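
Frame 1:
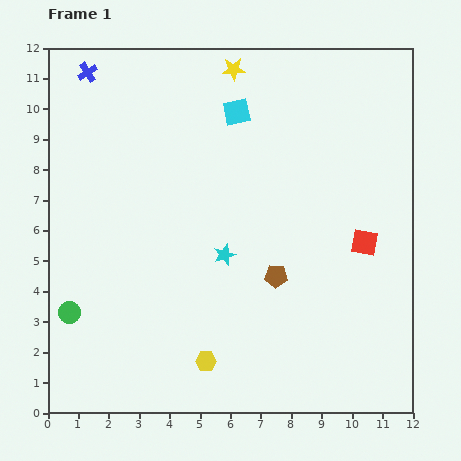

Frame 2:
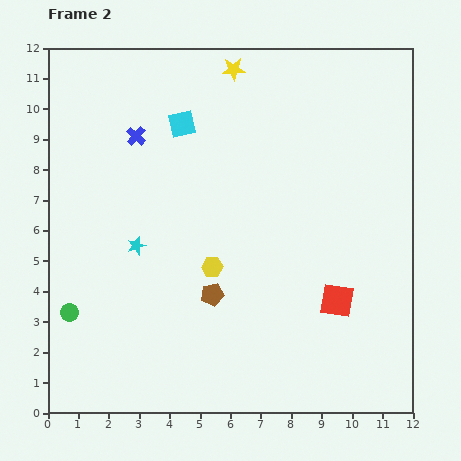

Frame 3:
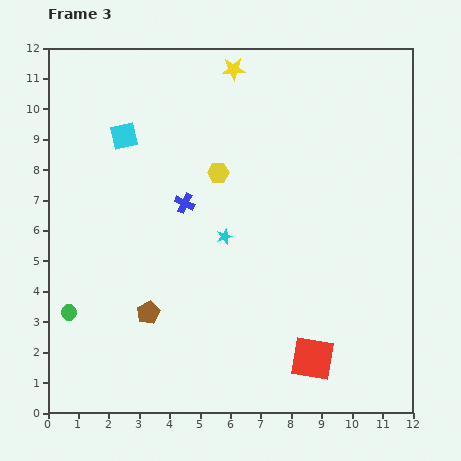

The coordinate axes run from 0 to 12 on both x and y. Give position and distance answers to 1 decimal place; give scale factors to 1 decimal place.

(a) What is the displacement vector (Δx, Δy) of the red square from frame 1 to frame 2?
(-0.9, -1.9)

The red square was at (10.4, 5.6) in frame 1 and (9.5, 3.7) in frame 2.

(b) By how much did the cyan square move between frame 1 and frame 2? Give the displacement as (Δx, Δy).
(-1.8, -0.4)

The cyan square was at (6.2, 9.9) in frame 1 and (4.4, 9.5) in frame 2.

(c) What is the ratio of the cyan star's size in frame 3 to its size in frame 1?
0.7×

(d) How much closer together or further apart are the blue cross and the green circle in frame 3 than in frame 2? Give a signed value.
-1.0

Distance in frame 2: 6.2. Distance in frame 3: 5.2.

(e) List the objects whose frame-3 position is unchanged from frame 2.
the yellow star, the green circle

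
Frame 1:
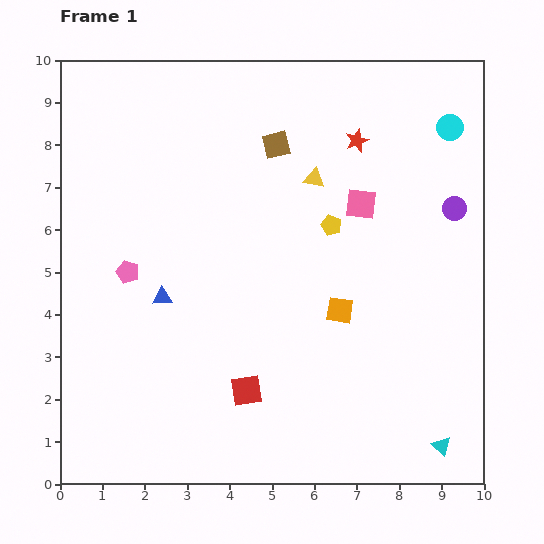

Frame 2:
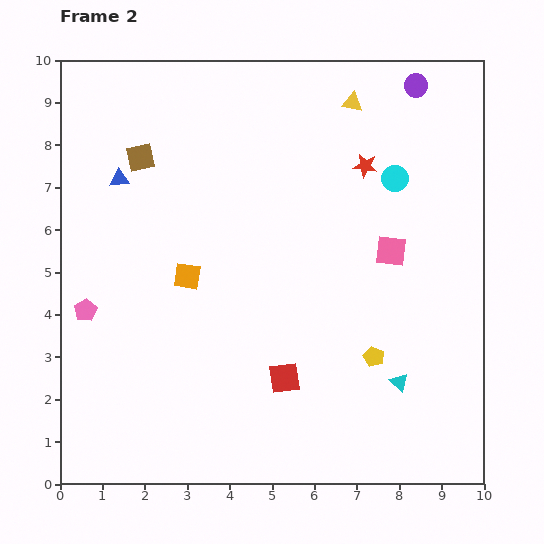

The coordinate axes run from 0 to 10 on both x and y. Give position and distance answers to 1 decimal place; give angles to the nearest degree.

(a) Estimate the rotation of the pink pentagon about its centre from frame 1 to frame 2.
24° clockwise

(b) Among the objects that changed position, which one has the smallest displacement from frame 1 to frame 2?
the red star

(moved 0.6)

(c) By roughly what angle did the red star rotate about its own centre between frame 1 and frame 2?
31° clockwise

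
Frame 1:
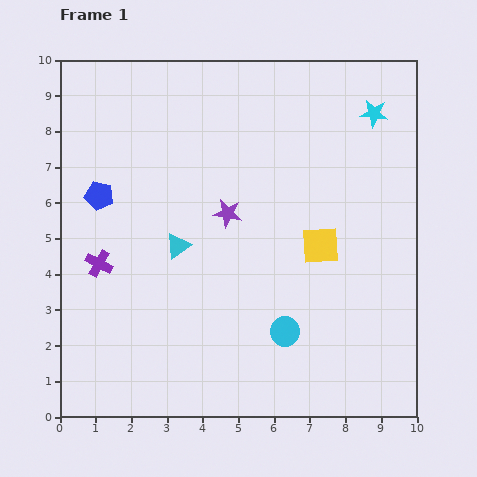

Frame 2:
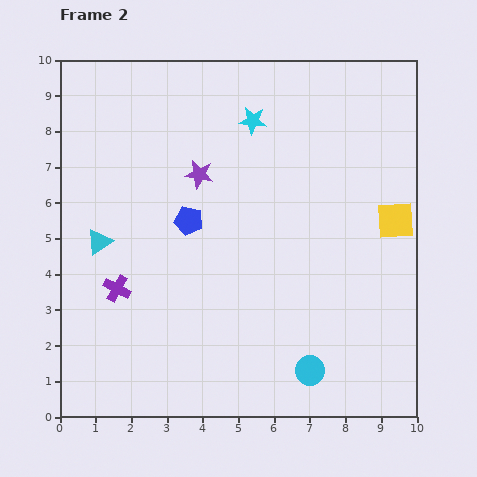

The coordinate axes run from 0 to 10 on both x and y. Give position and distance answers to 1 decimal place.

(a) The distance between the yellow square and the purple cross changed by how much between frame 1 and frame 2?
+1.8

Distance in frame 1: 6.2. Distance in frame 2: 8.0.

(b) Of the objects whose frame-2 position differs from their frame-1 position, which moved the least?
the purple cross

(moved 0.9)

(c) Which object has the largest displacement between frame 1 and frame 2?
the cyan star

(moved 3.4; next 2.6)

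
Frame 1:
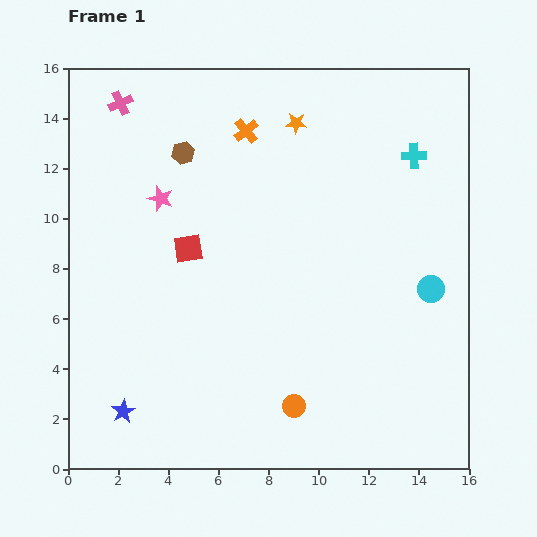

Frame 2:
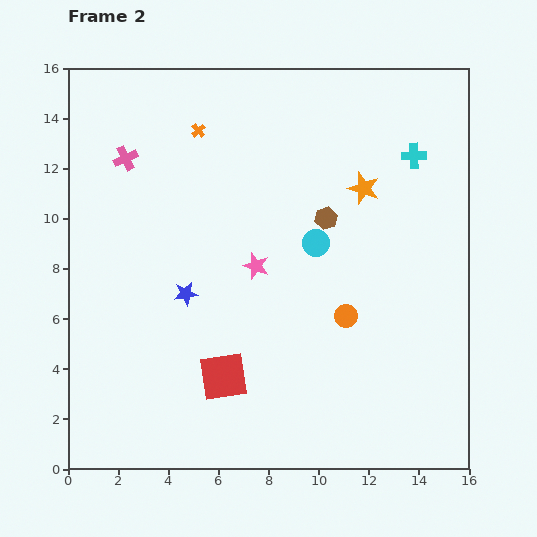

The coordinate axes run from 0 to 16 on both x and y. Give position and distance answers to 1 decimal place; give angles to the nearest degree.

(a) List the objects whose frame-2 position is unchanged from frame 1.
the cyan cross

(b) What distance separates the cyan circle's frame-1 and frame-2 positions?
4.9

The cyan circle moved from (14.5, 7.2) to (9.9, 9.0), a distance of √(4.6² + 1.8²) ≈ 4.9.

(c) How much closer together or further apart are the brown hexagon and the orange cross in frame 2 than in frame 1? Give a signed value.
+3.5

Distance in frame 1: 2.7. Distance in frame 2: 6.2.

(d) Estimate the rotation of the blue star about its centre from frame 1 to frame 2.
22° clockwise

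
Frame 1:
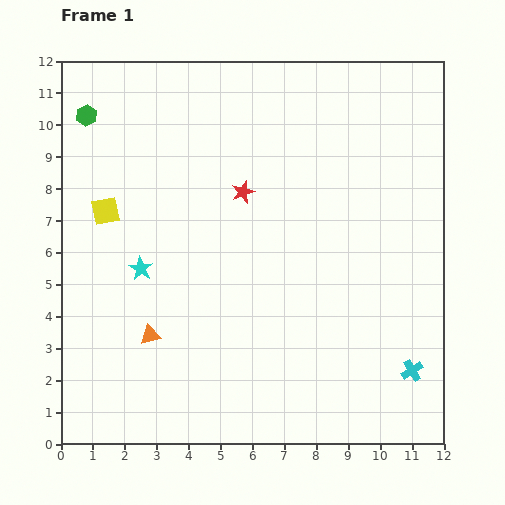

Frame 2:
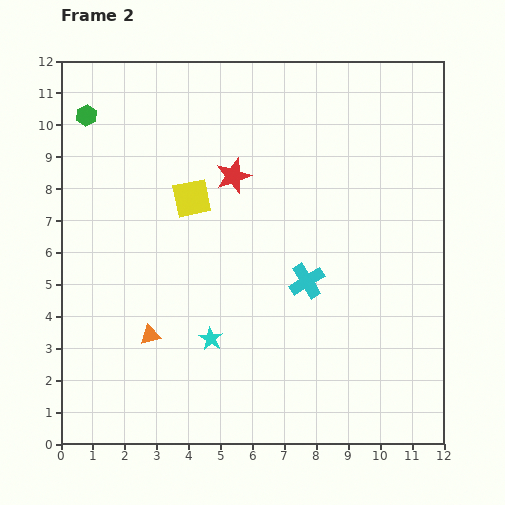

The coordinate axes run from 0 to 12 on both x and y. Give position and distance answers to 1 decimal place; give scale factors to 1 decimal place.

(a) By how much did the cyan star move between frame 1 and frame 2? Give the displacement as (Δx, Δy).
(2.2, -2.2)

The cyan star was at (2.5, 5.5) in frame 1 and (4.7, 3.3) in frame 2.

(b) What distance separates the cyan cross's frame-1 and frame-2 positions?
4.3

The cyan cross moved from (11.0, 2.3) to (7.7, 5.1), a distance of √(3.3² + 2.8²) ≈ 4.3.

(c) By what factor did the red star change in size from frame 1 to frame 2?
1.5×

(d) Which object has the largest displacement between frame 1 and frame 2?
the cyan cross

(moved 4.3; next 3.1)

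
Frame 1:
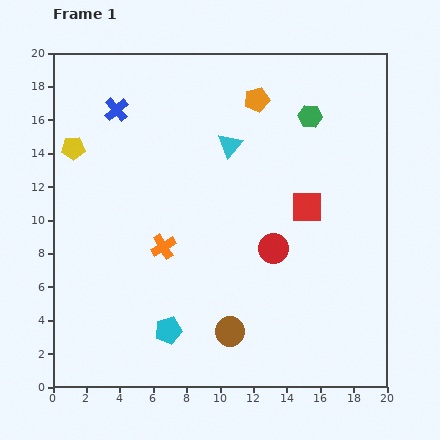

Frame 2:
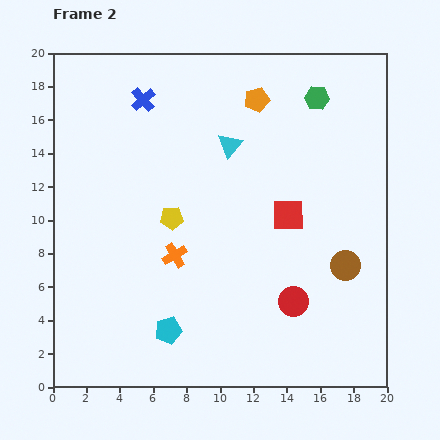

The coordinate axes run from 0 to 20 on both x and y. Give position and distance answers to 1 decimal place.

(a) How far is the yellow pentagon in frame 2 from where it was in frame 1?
7.2

The yellow pentagon moved from (1.2, 14.3) to (7.1, 10.1), a distance of √(5.9² + 4.2²) ≈ 7.2.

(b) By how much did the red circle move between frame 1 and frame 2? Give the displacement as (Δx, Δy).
(1.2, -3.2)

The red circle was at (13.2, 8.3) in frame 1 and (14.4, 5.1) in frame 2.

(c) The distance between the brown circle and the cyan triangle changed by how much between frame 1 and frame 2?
-1.2

Distance in frame 1: 11.2. Distance in frame 2: 10.0.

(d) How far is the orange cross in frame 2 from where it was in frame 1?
0.9

The orange cross moved from (6.6, 8.4) to (7.3, 7.9), a distance of √(0.7² + 0.5²) ≈ 0.9.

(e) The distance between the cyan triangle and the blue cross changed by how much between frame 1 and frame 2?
-1.2

Distance in frame 1: 7.1. Distance in frame 2: 5.9.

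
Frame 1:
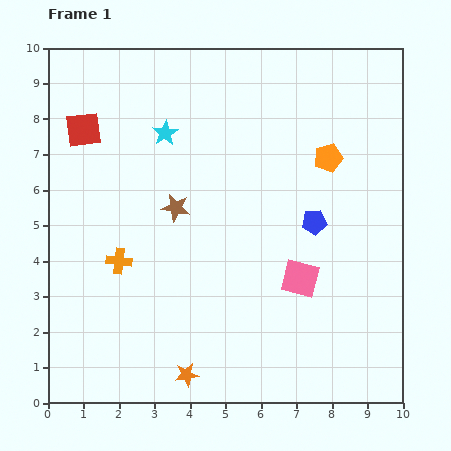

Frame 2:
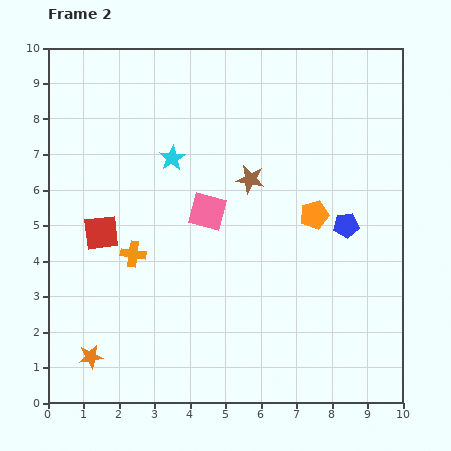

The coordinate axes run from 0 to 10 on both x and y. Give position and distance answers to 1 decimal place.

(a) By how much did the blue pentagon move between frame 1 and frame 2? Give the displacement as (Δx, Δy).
(0.9, -0.1)

The blue pentagon was at (7.5, 5.1) in frame 1 and (8.4, 5.0) in frame 2.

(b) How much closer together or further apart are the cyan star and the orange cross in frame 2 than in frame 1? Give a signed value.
-0.9

Distance in frame 1: 3.8. Distance in frame 2: 2.9.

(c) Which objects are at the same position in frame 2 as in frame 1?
none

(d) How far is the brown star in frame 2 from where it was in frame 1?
2.2

The brown star moved from (3.6, 5.5) to (5.7, 6.3), a distance of √(2.1² + 0.8²) ≈ 2.2.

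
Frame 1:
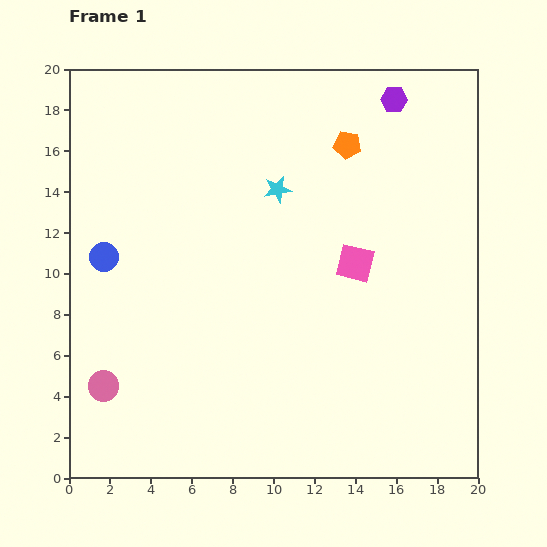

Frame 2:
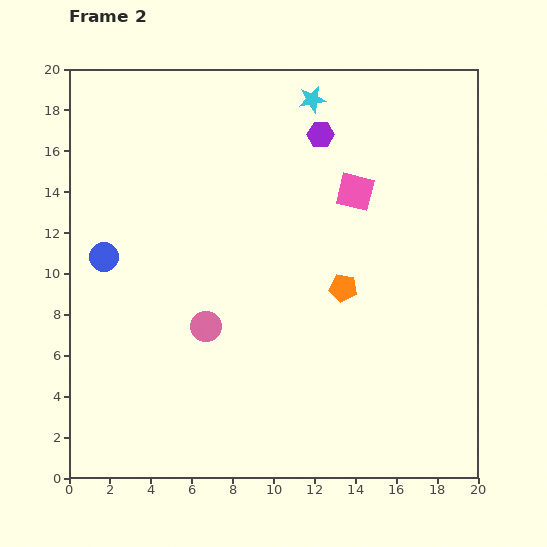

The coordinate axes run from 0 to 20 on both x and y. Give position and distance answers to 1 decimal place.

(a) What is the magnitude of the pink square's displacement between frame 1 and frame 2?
3.5

The pink square moved from (14.0, 10.5) to (14.0, 14.0), a distance of √(0.0² + 3.5²) ≈ 3.5.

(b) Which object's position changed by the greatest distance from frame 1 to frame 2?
the orange pentagon

(moved 7.0; next 5.8)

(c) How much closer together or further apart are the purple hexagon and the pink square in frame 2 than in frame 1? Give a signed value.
-4.9

Distance in frame 1: 8.2. Distance in frame 2: 3.3.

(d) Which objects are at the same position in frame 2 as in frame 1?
the blue circle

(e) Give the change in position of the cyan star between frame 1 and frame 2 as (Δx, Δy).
(1.7, 4.4)

The cyan star was at (10.2, 14.1) in frame 1 and (11.9, 18.5) in frame 2.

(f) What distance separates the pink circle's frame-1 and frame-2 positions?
5.8

The pink circle moved from (1.7, 4.5) to (6.7, 7.4), a distance of √(5.0² + 2.9²) ≈ 5.8.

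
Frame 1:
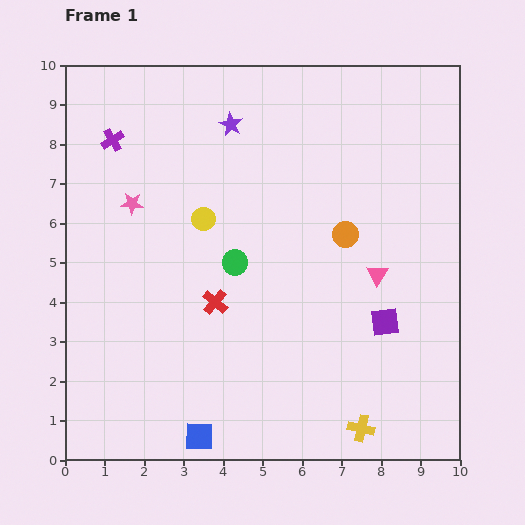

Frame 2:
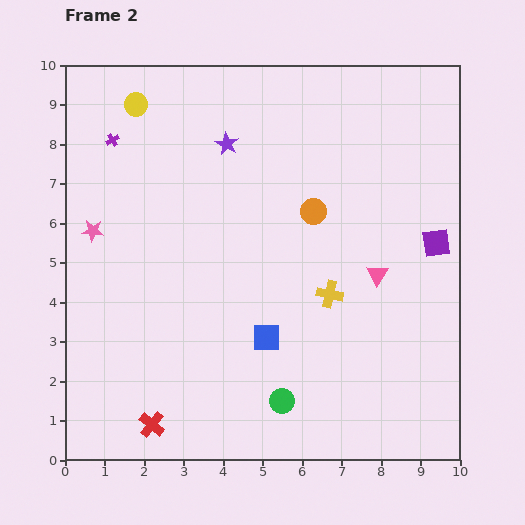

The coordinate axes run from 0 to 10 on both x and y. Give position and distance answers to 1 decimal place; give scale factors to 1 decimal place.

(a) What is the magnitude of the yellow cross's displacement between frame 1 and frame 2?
3.5

The yellow cross moved from (7.5, 0.8) to (6.7, 4.2), a distance of √(0.8² + 3.4²) ≈ 3.5.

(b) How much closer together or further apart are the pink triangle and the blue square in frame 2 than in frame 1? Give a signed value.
-2.9

Distance in frame 1: 6.1. Distance in frame 2: 3.2.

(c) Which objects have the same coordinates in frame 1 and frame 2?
the pink triangle, the purple cross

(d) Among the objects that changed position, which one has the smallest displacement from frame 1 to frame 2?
the purple star

(moved 0.5)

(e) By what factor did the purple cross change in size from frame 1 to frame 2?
0.6×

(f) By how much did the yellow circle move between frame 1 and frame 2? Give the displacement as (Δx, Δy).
(-1.7, 2.9)

The yellow circle was at (3.5, 6.1) in frame 1 and (1.8, 9.0) in frame 2.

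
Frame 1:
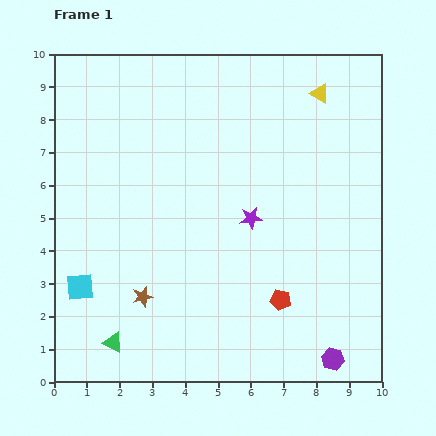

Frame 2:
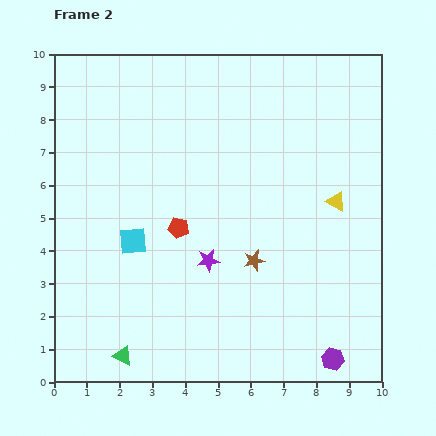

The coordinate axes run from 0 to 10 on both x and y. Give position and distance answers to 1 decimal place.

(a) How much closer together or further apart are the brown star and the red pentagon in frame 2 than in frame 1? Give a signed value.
-1.7

Distance in frame 1: 4.2. Distance in frame 2: 2.5.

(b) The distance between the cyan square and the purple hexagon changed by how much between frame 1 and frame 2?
-0.9

Distance in frame 1: 8.0. Distance in frame 2: 7.1.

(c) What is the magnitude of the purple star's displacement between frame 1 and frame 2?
1.8

The purple star moved from (6.0, 5.0) to (4.7, 3.7), a distance of √(1.3² + 1.3²) ≈ 1.8.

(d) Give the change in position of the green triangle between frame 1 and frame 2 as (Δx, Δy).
(0.3, -0.4)

The green triangle was at (1.8, 1.2) in frame 1 and (2.1, 0.8) in frame 2.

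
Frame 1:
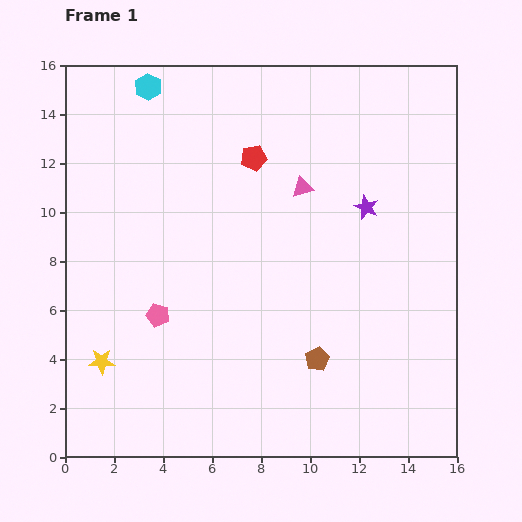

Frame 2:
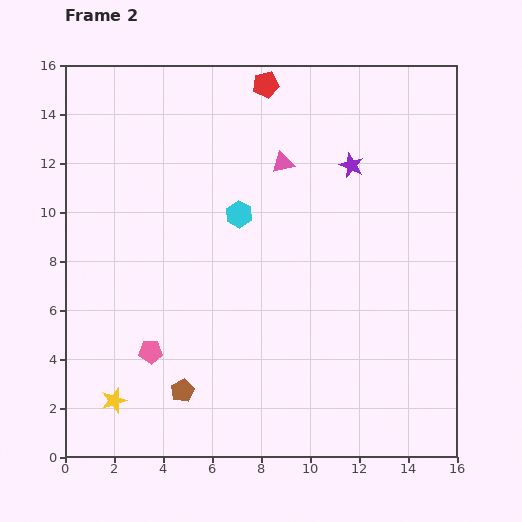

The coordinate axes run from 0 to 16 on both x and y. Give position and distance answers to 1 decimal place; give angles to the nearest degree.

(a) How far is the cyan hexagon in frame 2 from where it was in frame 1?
6.4

The cyan hexagon moved from (3.4, 15.1) to (7.1, 9.9), a distance of √(3.7² + 5.2²) ≈ 6.4.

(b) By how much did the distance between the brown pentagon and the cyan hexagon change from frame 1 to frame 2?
-5.5

Distance in frame 1: 13.1. Distance in frame 2: 7.6.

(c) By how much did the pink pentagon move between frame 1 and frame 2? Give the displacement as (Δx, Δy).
(-0.3, -1.5)

The pink pentagon was at (3.8, 5.8) in frame 1 and (3.5, 4.3) in frame 2.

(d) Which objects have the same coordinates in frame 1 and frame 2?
none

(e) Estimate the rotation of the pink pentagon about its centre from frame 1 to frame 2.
17° counter-clockwise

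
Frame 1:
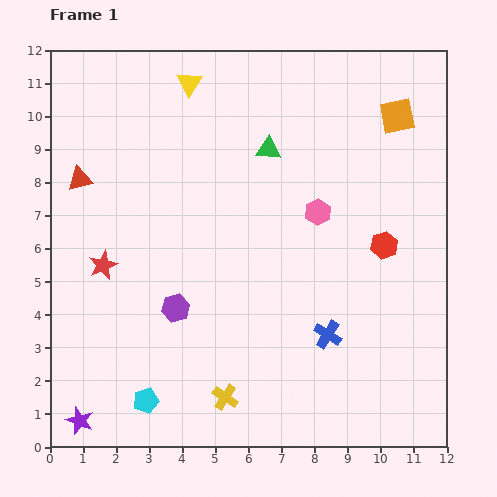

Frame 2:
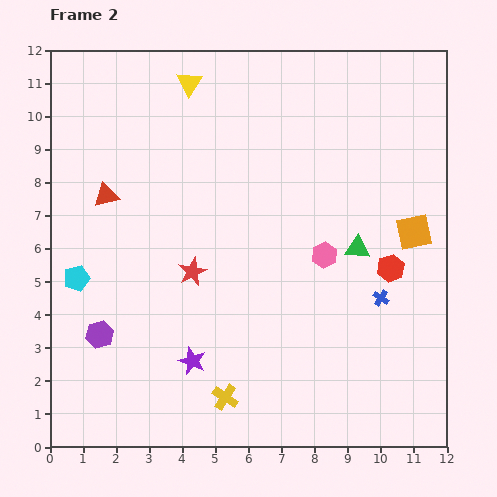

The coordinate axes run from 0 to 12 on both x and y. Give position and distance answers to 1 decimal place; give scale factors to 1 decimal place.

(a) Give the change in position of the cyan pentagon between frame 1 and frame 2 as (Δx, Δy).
(-2.1, 3.7)

The cyan pentagon was at (2.9, 1.4) in frame 1 and (0.8, 5.1) in frame 2.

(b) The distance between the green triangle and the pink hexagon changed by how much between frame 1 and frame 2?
-1.4

Distance in frame 1: 2.4. Distance in frame 2: 1.0.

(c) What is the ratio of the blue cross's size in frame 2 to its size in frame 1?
0.6×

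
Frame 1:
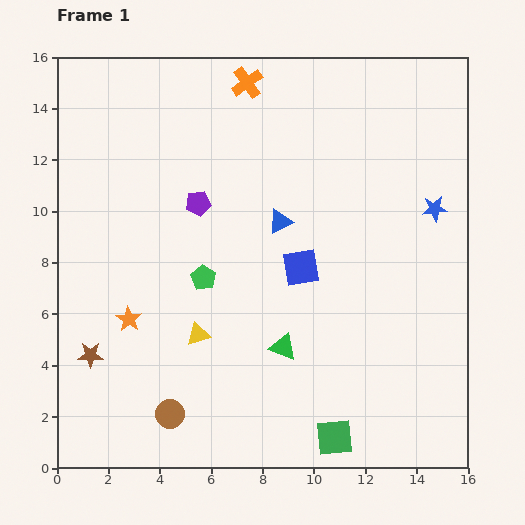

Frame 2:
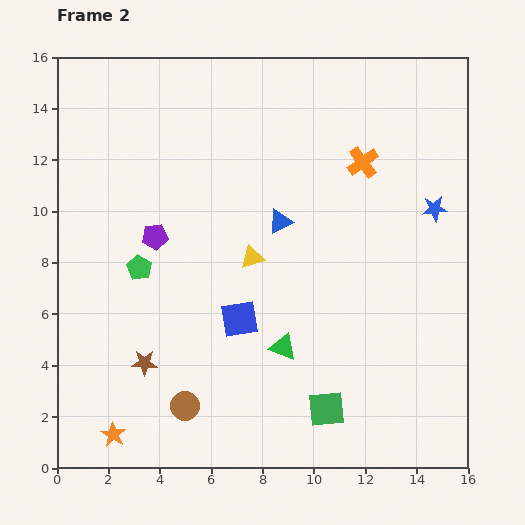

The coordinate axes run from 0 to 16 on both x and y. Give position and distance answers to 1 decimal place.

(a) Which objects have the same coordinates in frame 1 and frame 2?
the green triangle, the blue star, the blue triangle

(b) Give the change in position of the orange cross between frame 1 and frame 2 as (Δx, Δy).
(4.5, -3.1)

The orange cross was at (7.4, 15.0) in frame 1 and (11.9, 11.9) in frame 2.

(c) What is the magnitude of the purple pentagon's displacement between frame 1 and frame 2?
2.1

The purple pentagon moved from (5.5, 10.3) to (3.8, 9.0), a distance of √(1.7² + 1.3²) ≈ 2.1.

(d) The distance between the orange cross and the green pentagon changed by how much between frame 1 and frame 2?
+1.8

Distance in frame 1: 7.8. Distance in frame 2: 9.6.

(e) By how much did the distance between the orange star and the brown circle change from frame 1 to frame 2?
-1.0

Distance in frame 1: 4.0. Distance in frame 2: 3.0.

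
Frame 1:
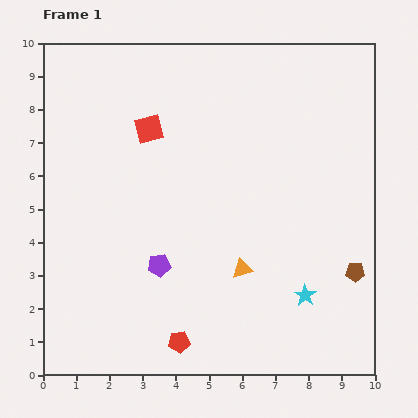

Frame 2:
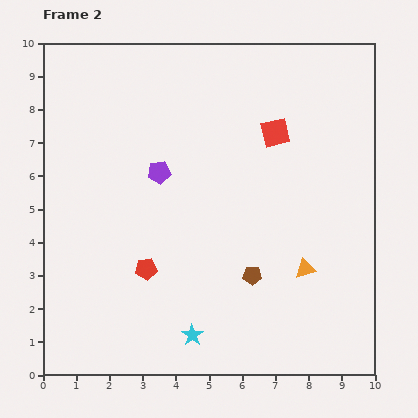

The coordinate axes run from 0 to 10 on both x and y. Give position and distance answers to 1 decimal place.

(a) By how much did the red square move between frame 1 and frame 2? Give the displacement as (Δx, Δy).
(3.8, -0.1)

The red square was at (3.2, 7.4) in frame 1 and (7.0, 7.3) in frame 2.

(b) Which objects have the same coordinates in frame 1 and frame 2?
none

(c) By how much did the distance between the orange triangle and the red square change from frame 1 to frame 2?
-0.8

Distance in frame 1: 5.0. Distance in frame 2: 4.2.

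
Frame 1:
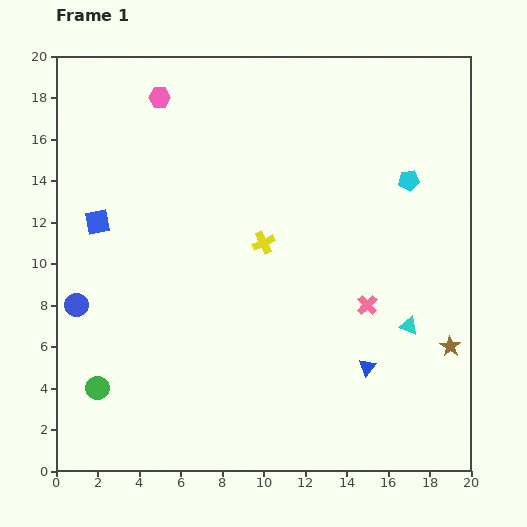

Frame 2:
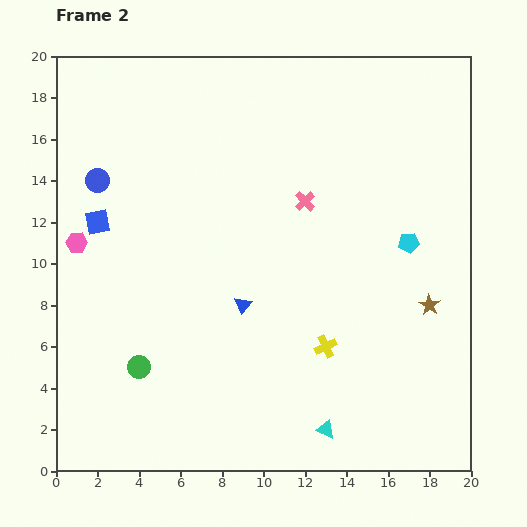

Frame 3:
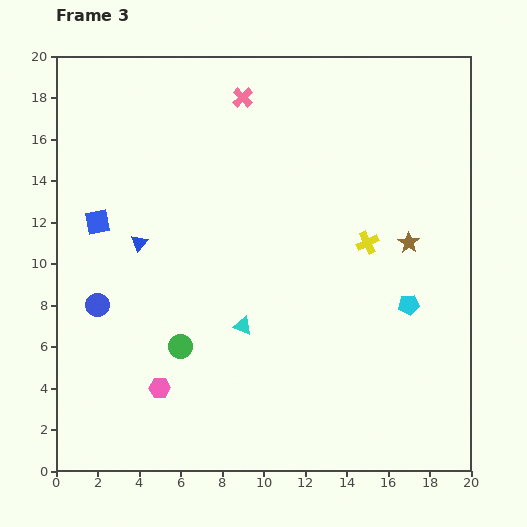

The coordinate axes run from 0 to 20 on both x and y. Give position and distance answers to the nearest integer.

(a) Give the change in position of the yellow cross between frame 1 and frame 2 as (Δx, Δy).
(3, -5)

The yellow cross was at (10, 11) in frame 1 and (13, 6) in frame 2.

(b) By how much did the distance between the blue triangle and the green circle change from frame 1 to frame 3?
-8

Distance in frame 1: 13. Distance in frame 3: 5.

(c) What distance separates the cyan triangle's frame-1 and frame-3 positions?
8

The cyan triangle moved from (17, 7) to (9, 7), a distance of √(8² + 0²) ≈ 8.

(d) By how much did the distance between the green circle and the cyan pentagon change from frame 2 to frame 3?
-3

Distance in frame 2: 14. Distance in frame 3: 11.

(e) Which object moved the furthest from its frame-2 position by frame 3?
the pink hexagon

(moved 8; next 6)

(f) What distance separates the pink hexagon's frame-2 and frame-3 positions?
8

The pink hexagon moved from (1, 11) to (5, 4), a distance of √(4² + 7²) ≈ 8.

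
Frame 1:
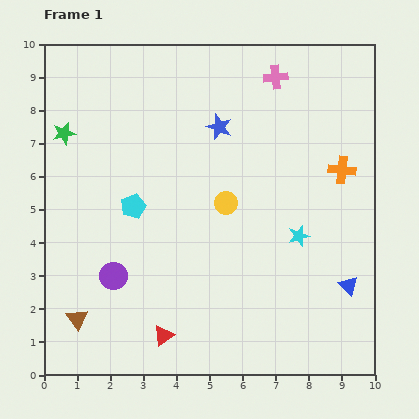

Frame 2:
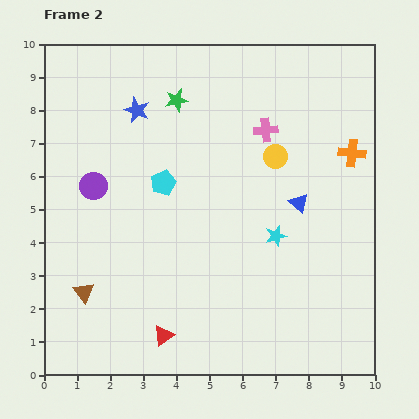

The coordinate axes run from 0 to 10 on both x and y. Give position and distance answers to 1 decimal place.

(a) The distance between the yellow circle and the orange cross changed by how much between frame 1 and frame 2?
-1.3

Distance in frame 1: 3.6. Distance in frame 2: 2.3.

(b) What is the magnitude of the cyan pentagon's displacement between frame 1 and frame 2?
1.1

The cyan pentagon moved from (2.7, 5.1) to (3.6, 5.8), a distance of √(0.9² + 0.7²) ≈ 1.1.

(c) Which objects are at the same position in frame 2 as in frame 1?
the red triangle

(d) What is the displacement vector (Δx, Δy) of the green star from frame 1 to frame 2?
(3.4, 1.0)

The green star was at (0.6, 7.3) in frame 1 and (4.0, 8.3) in frame 2.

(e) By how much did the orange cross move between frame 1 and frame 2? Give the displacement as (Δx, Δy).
(0.3, 0.5)

The orange cross was at (9.0, 6.2) in frame 1 and (9.3, 6.7) in frame 2.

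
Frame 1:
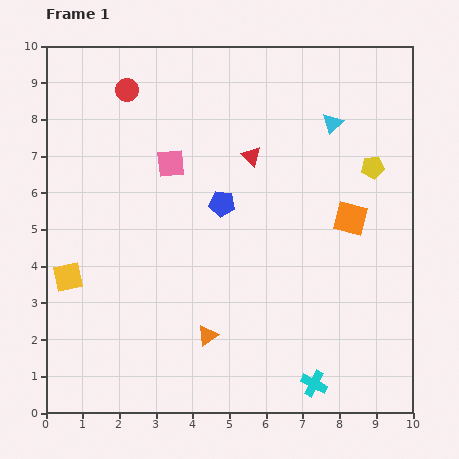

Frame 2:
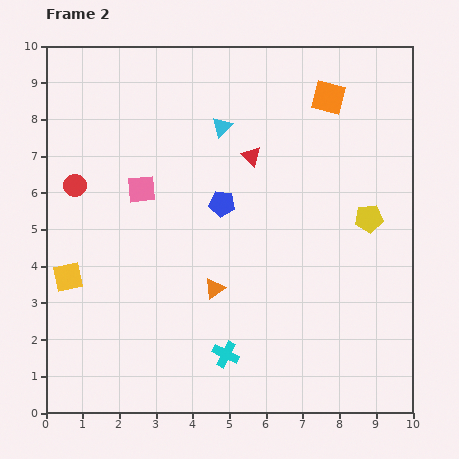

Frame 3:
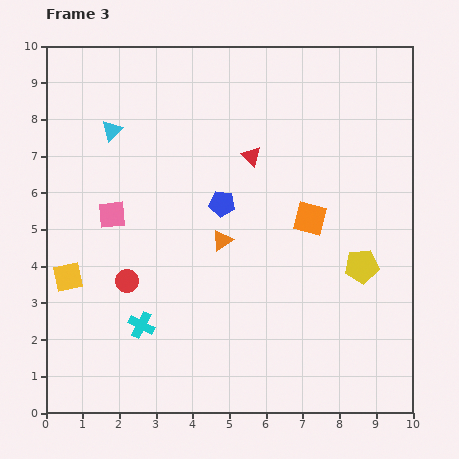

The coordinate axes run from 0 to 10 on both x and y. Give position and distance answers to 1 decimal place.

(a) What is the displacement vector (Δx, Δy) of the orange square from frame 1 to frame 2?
(-0.6, 3.3)

The orange square was at (8.3, 5.3) in frame 1 and (7.7, 8.6) in frame 2.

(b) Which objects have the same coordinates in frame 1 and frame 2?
the red triangle, the yellow square, the blue pentagon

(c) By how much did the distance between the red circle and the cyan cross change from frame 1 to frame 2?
-3.3

Distance in frame 1: 9.5. Distance in frame 2: 6.2.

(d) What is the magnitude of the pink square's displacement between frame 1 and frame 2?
1.1

The pink square moved from (3.4, 6.8) to (2.6, 6.1), a distance of √(0.8² + 0.7²) ≈ 1.1.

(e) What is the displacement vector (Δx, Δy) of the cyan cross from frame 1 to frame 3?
(-4.7, 1.6)

The cyan cross was at (7.3, 0.8) in frame 1 and (2.6, 2.4) in frame 3.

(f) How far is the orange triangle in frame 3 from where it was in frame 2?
1.3

The orange triangle moved from (4.6, 3.4) to (4.8, 4.7), a distance of √(0.2² + 1.3²) ≈ 1.3.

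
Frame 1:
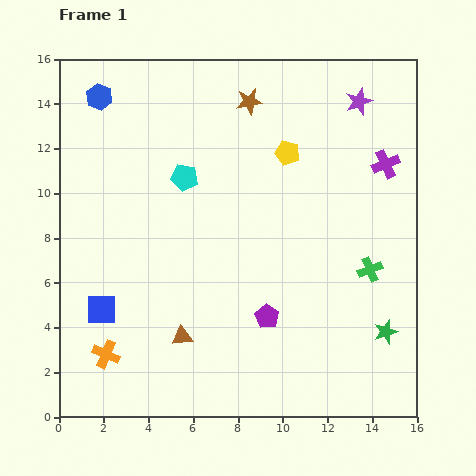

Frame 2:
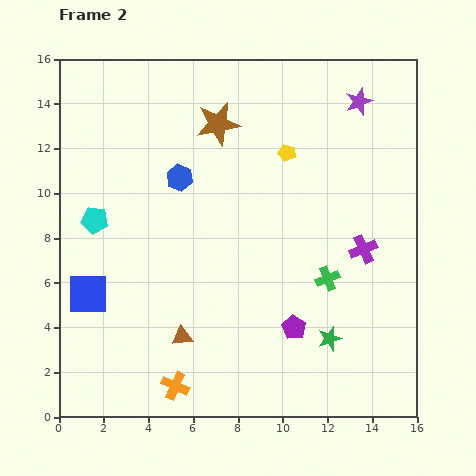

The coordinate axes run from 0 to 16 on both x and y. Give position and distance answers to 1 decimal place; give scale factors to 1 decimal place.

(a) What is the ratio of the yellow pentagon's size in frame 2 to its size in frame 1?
0.7×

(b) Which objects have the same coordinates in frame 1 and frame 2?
the brown triangle, the yellow pentagon, the purple star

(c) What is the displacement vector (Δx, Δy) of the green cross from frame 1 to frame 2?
(-1.9, -0.4)

The green cross was at (13.9, 6.6) in frame 1 and (12.0, 6.2) in frame 2.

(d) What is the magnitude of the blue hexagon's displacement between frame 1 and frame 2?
5.1

The blue hexagon moved from (1.8, 14.3) to (5.4, 10.7), a distance of √(3.6² + 3.6²) ≈ 5.1.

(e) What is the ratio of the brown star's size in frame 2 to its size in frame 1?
1.7×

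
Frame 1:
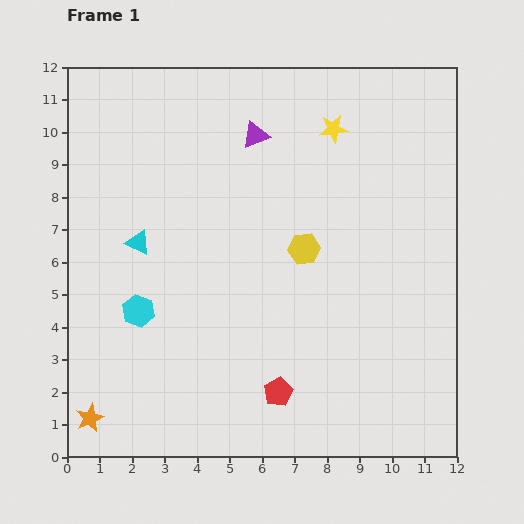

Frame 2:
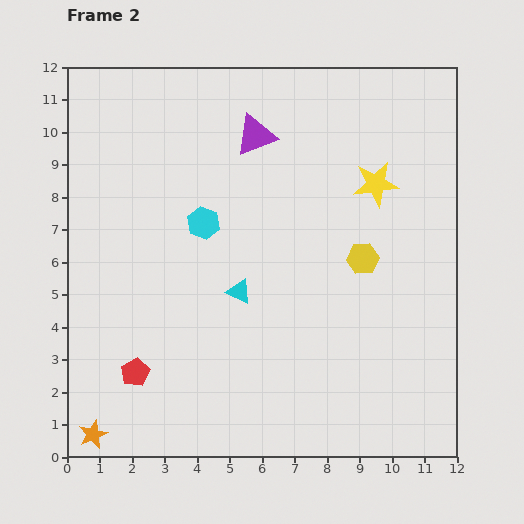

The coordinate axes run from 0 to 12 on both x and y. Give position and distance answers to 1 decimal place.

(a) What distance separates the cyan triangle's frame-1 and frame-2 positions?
3.4

The cyan triangle moved from (2.2, 6.6) to (5.3, 5.1), a distance of √(3.1² + 1.5²) ≈ 3.4.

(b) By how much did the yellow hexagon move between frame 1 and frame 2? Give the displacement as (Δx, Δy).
(1.8, -0.3)

The yellow hexagon was at (7.3, 6.4) in frame 1 and (9.1, 6.1) in frame 2.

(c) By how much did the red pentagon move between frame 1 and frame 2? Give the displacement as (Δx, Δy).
(-4.4, 0.6)

The red pentagon was at (6.5, 2.0) in frame 1 and (2.1, 2.6) in frame 2.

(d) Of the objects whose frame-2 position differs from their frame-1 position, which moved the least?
the orange star

(moved 0.5)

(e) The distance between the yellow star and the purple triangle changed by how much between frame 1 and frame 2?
+1.6

Distance in frame 1: 2.4. Distance in frame 2: 4.0.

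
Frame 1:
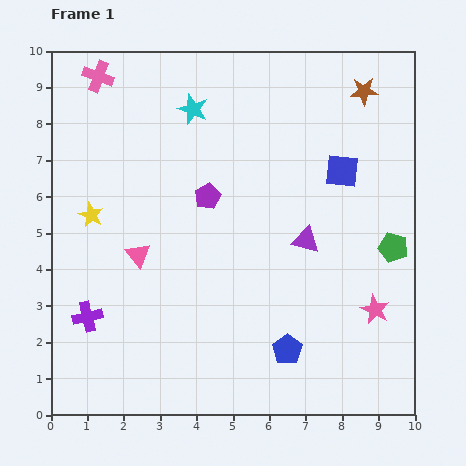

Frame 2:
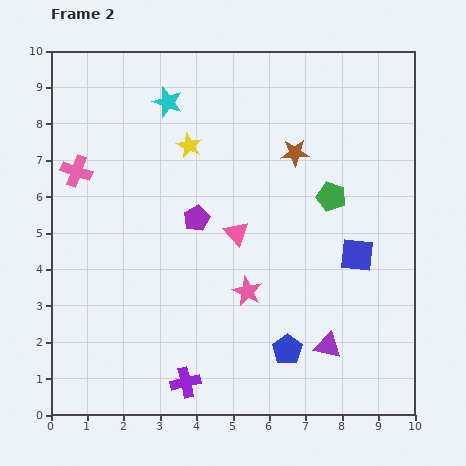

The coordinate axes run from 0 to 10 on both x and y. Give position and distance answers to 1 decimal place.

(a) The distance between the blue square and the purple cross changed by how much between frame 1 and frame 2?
-2.2

Distance in frame 1: 8.1. Distance in frame 2: 5.9.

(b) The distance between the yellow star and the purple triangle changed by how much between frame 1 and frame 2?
+0.8

Distance in frame 1: 5.9. Distance in frame 2: 6.7.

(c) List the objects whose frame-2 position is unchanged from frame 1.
the blue pentagon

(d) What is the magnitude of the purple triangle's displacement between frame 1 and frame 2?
3.0

The purple triangle moved from (7.0, 4.8) to (7.6, 1.9), a distance of √(0.6² + 2.9²) ≈ 3.0.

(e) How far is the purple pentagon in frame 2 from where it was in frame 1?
0.7

The purple pentagon moved from (4.3, 6.0) to (4.0, 5.4), a distance of √(0.3² + 0.6²) ≈ 0.7.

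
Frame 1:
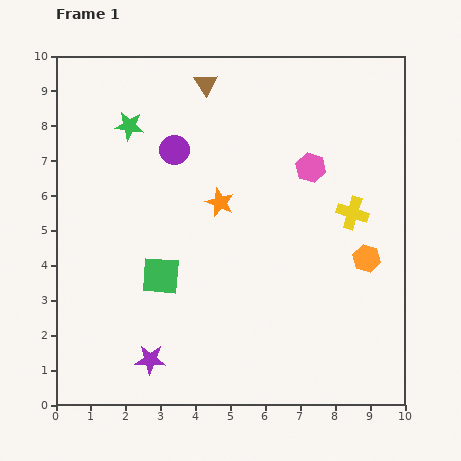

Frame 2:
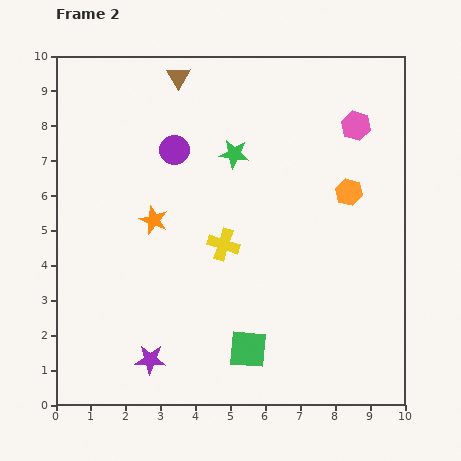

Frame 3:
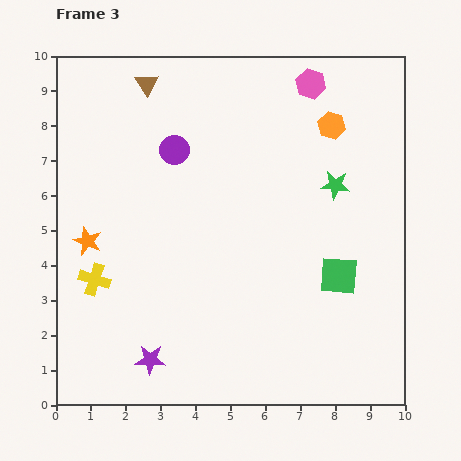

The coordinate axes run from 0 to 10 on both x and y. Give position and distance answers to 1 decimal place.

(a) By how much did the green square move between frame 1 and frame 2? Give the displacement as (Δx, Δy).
(2.5, -2.1)

The green square was at (3.0, 3.7) in frame 1 and (5.5, 1.6) in frame 2.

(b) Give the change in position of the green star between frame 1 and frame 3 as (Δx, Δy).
(5.9, -1.7)

The green star was at (2.1, 8.0) in frame 1 and (8.0, 6.3) in frame 3.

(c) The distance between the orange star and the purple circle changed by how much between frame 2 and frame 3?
+1.5

Distance in frame 2: 2.1. Distance in frame 3: 3.6.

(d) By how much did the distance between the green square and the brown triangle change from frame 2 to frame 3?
-0.3

Distance in frame 2: 8.1. Distance in frame 3: 7.8.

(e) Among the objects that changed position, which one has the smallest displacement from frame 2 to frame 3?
the brown triangle

(moved 0.9)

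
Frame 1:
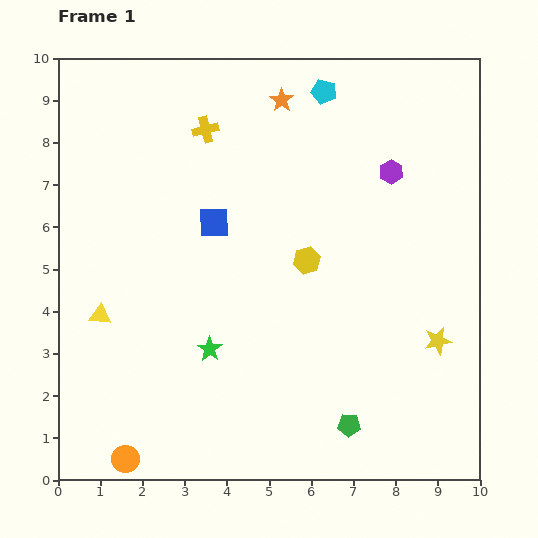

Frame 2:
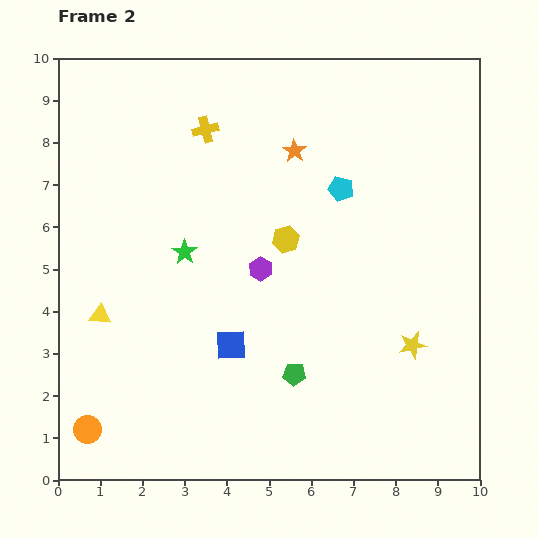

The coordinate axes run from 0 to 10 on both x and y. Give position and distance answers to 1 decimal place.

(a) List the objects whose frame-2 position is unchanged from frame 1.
the yellow cross, the yellow triangle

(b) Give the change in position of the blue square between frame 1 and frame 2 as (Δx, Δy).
(0.4, -2.9)

The blue square was at (3.7, 6.1) in frame 1 and (4.1, 3.2) in frame 2.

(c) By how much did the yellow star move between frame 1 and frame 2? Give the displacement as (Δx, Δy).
(-0.6, -0.1)

The yellow star was at (9.0, 3.3) in frame 1 and (8.4, 3.2) in frame 2.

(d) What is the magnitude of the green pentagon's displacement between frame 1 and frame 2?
1.8

The green pentagon moved from (6.9, 1.3) to (5.6, 2.5), a distance of √(1.3² + 1.2²) ≈ 1.8.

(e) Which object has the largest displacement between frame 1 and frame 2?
the purple hexagon

(moved 3.9; next 2.9)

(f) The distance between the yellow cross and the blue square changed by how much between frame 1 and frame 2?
+2.9

Distance in frame 1: 2.2. Distance in frame 2: 5.1.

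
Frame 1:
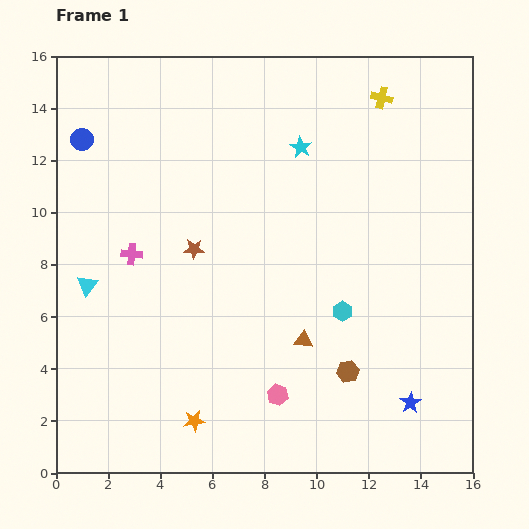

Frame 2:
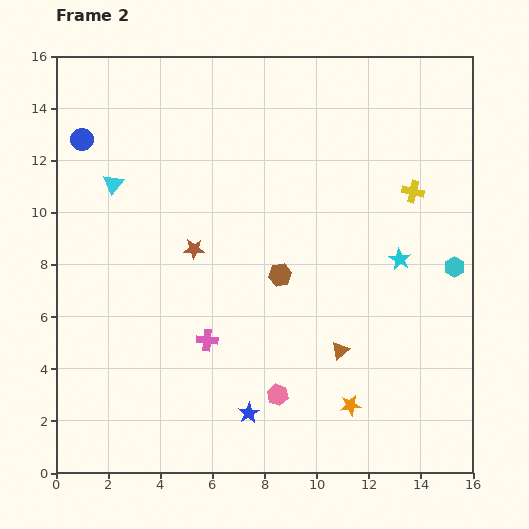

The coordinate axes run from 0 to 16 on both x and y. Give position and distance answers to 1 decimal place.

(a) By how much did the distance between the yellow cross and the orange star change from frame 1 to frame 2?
-5.8

Distance in frame 1: 14.3. Distance in frame 2: 8.5.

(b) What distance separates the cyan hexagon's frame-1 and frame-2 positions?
4.6

The cyan hexagon moved from (11.0, 6.2) to (15.3, 7.9), a distance of √(4.3² + 1.7²) ≈ 4.6.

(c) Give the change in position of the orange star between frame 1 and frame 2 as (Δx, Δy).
(6.0, 0.6)

The orange star was at (5.3, 2.0) in frame 1 and (11.3, 2.6) in frame 2.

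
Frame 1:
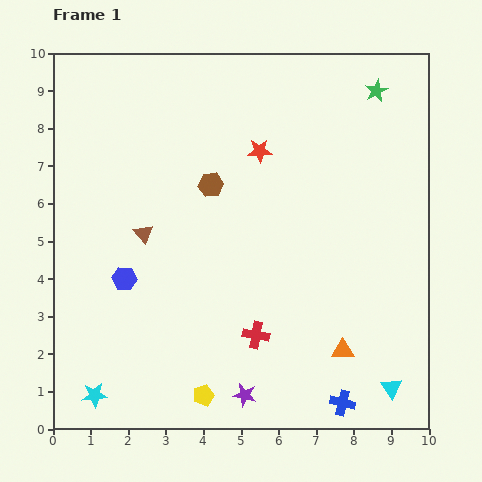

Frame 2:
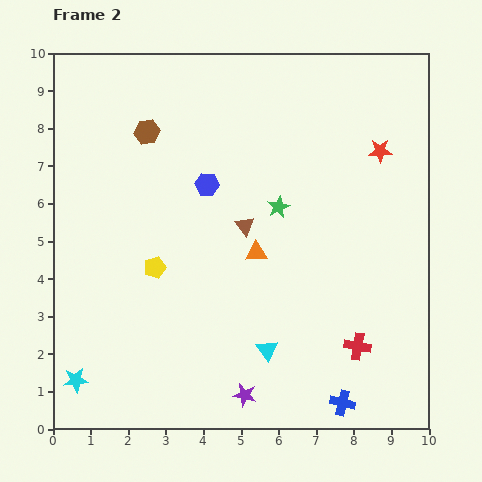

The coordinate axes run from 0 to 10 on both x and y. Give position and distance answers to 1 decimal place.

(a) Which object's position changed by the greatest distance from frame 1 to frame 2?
the green star

(moved 4.0; next 3.6)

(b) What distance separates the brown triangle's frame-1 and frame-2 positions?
2.7

The brown triangle moved from (2.4, 5.2) to (5.1, 5.4), a distance of √(2.7² + 0.2²) ≈ 2.7.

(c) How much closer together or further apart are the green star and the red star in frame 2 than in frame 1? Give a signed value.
-0.4

Distance in frame 1: 3.5. Distance in frame 2: 3.1.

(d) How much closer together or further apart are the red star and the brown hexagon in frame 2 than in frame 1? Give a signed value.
+4.6

Distance in frame 1: 1.6. Distance in frame 2: 6.2.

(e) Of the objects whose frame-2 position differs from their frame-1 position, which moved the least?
the cyan star

(moved 0.6)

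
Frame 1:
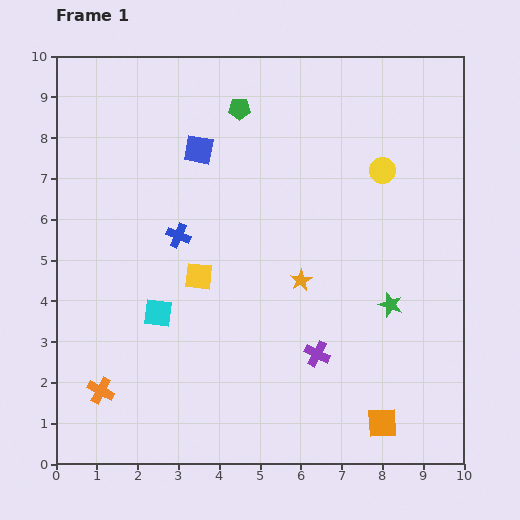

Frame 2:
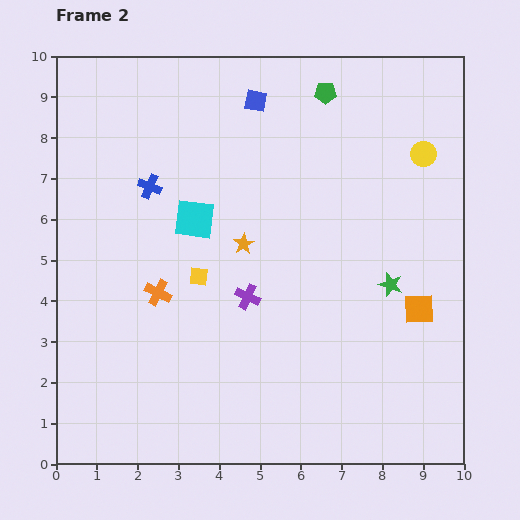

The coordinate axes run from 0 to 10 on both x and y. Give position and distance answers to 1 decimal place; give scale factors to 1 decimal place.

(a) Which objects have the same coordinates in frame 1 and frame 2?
the yellow square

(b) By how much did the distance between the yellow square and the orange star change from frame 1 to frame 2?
-1.1

Distance in frame 1: 2.5. Distance in frame 2: 1.4.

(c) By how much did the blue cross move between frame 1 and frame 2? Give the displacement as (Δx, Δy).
(-0.7, 1.2)

The blue cross was at (3.0, 5.6) in frame 1 and (2.3, 6.8) in frame 2.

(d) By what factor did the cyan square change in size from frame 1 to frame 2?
1.4×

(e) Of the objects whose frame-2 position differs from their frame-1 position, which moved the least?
the green star

(moved 0.5)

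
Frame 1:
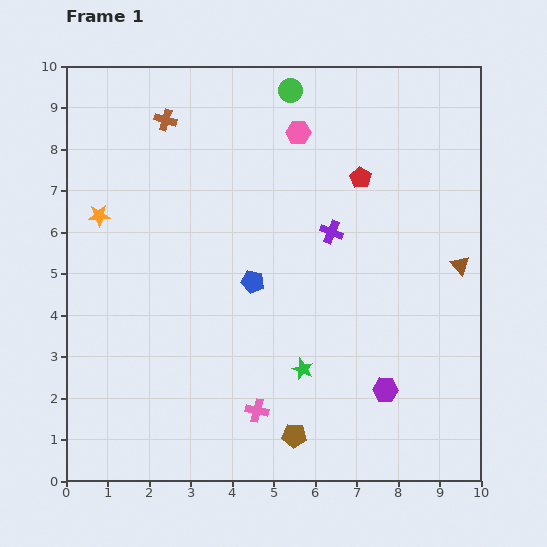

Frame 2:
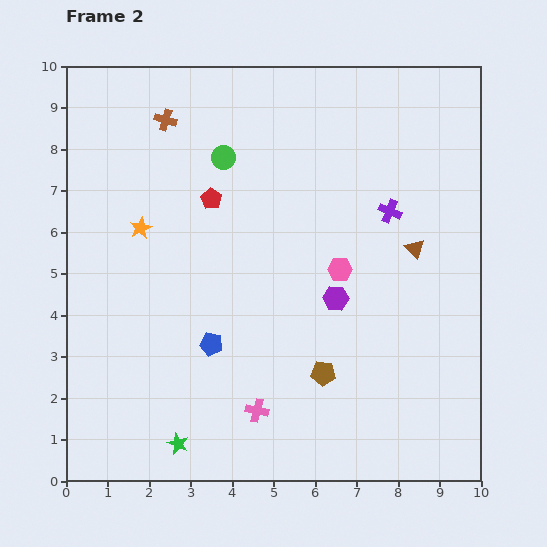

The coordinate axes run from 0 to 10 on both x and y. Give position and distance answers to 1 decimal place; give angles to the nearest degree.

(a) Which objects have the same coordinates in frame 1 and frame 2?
the pink cross, the brown cross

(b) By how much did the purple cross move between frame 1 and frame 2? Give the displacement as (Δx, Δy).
(1.4, 0.5)

The purple cross was at (6.4, 6.0) in frame 1 and (7.8, 6.5) in frame 2.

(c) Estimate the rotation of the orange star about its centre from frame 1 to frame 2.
23° counter-clockwise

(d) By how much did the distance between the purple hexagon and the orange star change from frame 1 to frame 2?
-3.1

Distance in frame 1: 8.1. Distance in frame 2: 5.0.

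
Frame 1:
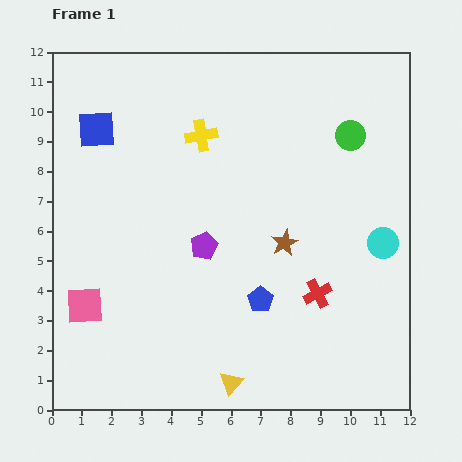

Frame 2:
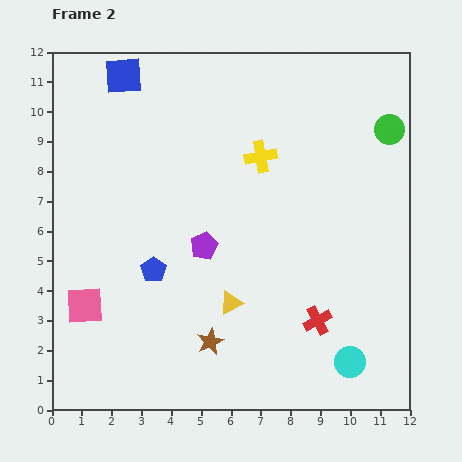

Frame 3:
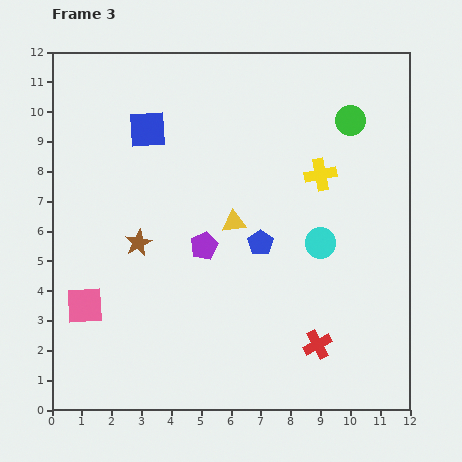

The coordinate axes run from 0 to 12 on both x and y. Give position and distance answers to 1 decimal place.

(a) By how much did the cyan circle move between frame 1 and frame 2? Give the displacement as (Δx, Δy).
(-1.1, -4.0)

The cyan circle was at (11.1, 5.6) in frame 1 and (10.0, 1.6) in frame 2.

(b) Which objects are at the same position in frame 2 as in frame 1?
the pink square, the purple pentagon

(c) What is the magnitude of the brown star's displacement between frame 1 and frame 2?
4.1

The brown star moved from (7.8, 5.6) to (5.3, 2.3), a distance of √(2.5² + 3.3²) ≈ 4.1.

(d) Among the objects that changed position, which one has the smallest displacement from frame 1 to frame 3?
the green circle

(moved 0.5)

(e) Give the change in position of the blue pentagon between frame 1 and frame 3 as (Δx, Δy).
(0.0, 1.9)

The blue pentagon was at (7.0, 3.7) in frame 1 and (7.0, 5.6) in frame 3.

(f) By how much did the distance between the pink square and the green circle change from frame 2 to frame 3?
-1.0

Distance in frame 2: 11.8. Distance in frame 3: 10.8.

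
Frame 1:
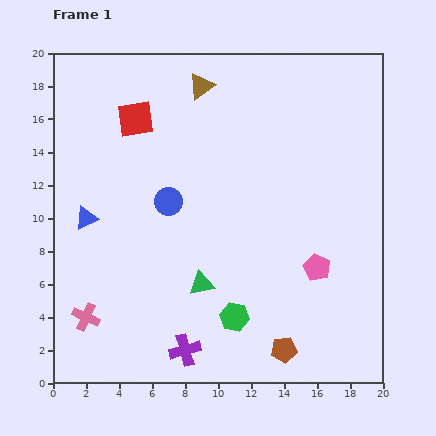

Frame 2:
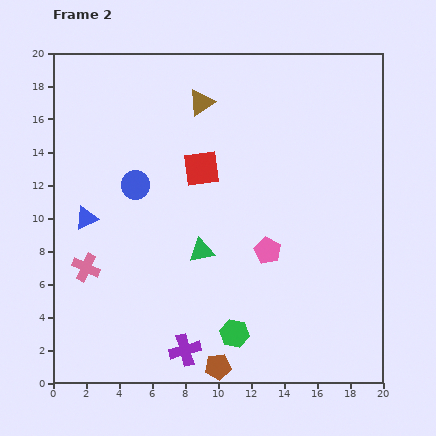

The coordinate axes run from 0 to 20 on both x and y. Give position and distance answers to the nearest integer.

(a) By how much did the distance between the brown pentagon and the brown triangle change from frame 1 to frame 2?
-1

Distance in frame 1: 17. Distance in frame 2: 16.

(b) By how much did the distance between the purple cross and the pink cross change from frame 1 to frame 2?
+2

Distance in frame 1: 6. Distance in frame 2: 8.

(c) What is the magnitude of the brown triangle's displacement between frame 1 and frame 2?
1

The brown triangle moved from (9, 18) to (9, 17), a distance of √(0² + 1²) ≈ 1.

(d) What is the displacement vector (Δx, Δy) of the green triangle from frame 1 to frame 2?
(0, 2)

The green triangle was at (9, 6) in frame 1 and (9, 8) in frame 2.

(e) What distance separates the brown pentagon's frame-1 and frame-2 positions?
4

The brown pentagon moved from (14, 2) to (10, 1), a distance of √(4² + 1²) ≈ 4.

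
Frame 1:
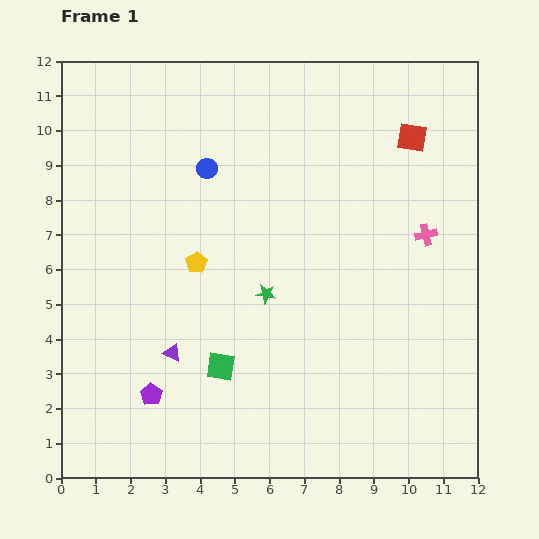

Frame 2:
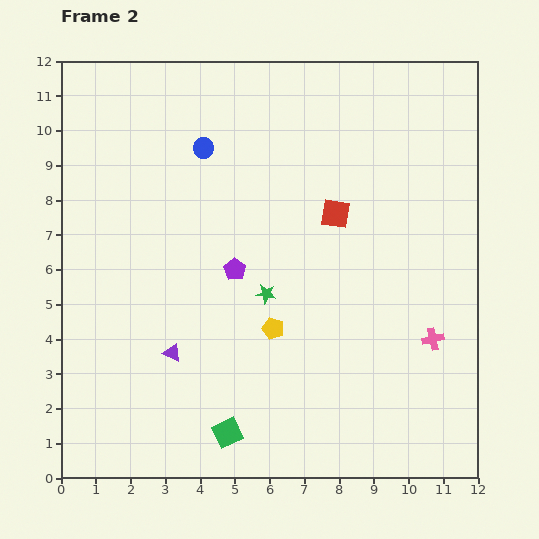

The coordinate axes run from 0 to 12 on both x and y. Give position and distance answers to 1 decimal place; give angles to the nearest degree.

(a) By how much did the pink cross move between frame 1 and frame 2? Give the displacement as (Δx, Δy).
(0.2, -3.0)

The pink cross was at (10.5, 7.0) in frame 1 and (10.7, 4.0) in frame 2.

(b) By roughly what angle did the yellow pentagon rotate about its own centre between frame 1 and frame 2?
23° counter-clockwise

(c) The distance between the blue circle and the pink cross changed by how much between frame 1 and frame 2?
+2.0

Distance in frame 1: 6.6. Distance in frame 2: 8.6.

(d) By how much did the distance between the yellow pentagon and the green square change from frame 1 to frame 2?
+0.2

Distance in frame 1: 3.1. Distance in frame 2: 3.3.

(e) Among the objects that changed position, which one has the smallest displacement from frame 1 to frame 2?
the blue circle

(moved 0.6)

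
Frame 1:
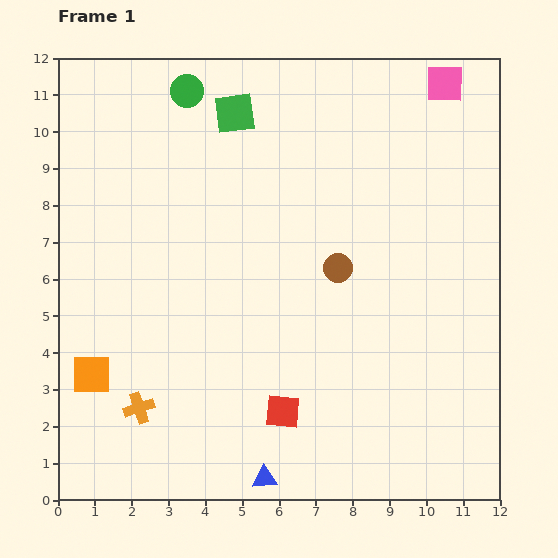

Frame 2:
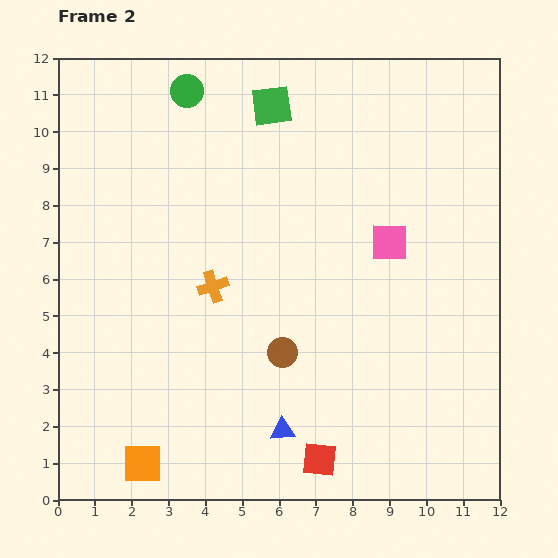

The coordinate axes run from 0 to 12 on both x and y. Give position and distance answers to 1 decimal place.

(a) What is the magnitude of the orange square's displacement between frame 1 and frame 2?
2.8

The orange square moved from (0.9, 3.4) to (2.3, 1.0), a distance of √(1.4² + 2.4²) ≈ 2.8.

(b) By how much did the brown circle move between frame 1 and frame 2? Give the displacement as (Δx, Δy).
(-1.5, -2.3)

The brown circle was at (7.6, 6.3) in frame 1 and (6.1, 4.0) in frame 2.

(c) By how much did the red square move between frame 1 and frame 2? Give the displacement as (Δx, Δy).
(1.0, -1.3)

The red square was at (6.1, 2.4) in frame 1 and (7.1, 1.1) in frame 2.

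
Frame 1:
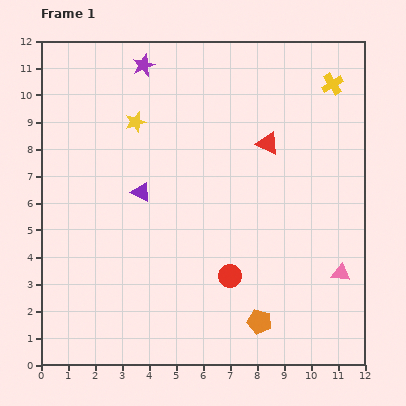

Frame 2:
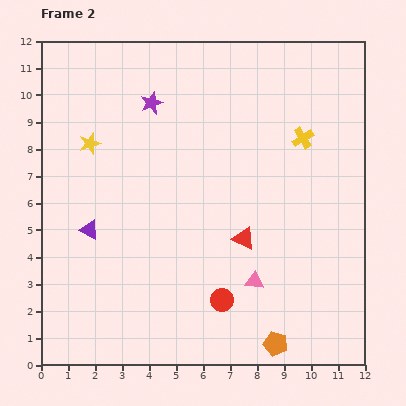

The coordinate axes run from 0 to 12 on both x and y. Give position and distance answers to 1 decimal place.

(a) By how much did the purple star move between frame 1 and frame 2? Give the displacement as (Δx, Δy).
(0.3, -1.4)

The purple star was at (3.8, 11.1) in frame 1 and (4.1, 9.7) in frame 2.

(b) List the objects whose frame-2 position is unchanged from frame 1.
none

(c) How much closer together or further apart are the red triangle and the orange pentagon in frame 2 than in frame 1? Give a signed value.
-2.5

Distance in frame 1: 6.6. Distance in frame 2: 4.1.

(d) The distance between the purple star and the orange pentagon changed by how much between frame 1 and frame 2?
-0.4

Distance in frame 1: 10.4. Distance in frame 2: 10.0.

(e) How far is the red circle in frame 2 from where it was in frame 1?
0.9

The red circle moved from (7.0, 3.3) to (6.7, 2.4), a distance of √(0.3² + 0.9²) ≈ 0.9.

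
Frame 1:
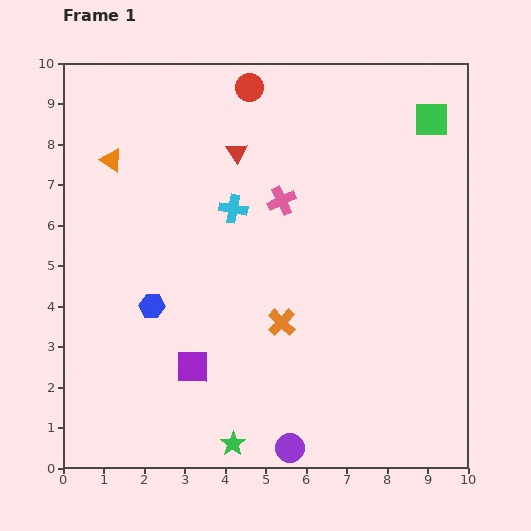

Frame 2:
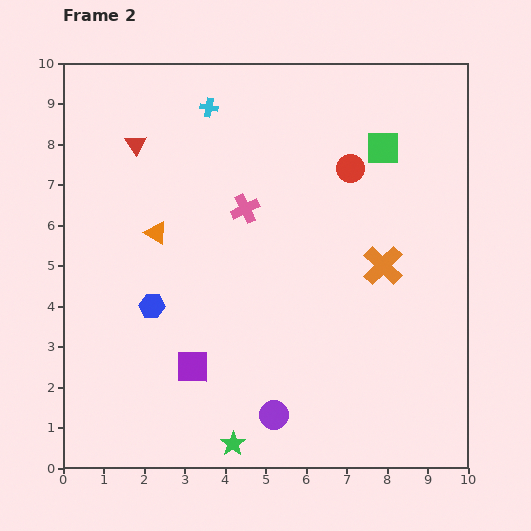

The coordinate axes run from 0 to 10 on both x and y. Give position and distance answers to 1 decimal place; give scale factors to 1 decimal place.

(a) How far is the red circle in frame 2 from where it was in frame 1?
3.2

The red circle moved from (4.6, 9.4) to (7.1, 7.4), a distance of √(2.5² + 2.0²) ≈ 3.2.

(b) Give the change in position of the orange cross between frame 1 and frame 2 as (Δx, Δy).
(2.5, 1.4)

The orange cross was at (5.4, 3.6) in frame 1 and (7.9, 5.0) in frame 2.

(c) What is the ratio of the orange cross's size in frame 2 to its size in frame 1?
1.4×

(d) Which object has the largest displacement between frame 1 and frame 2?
the red circle

(moved 3.2; next 2.9)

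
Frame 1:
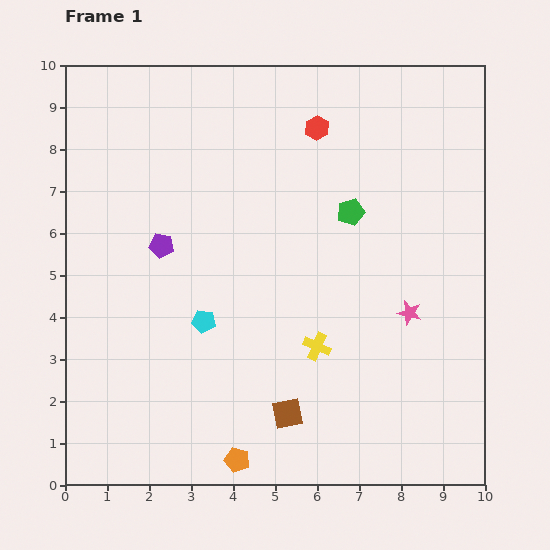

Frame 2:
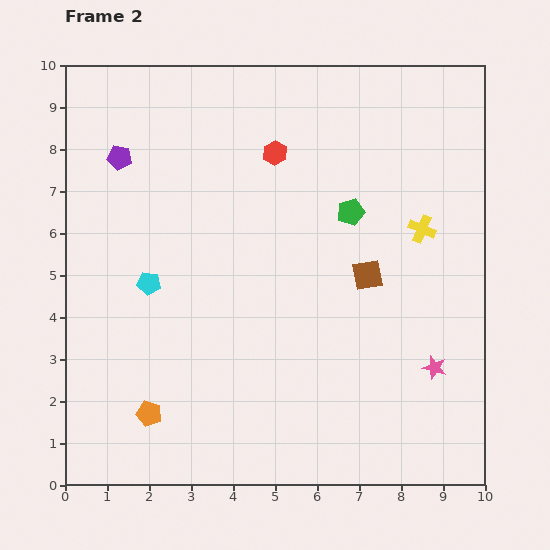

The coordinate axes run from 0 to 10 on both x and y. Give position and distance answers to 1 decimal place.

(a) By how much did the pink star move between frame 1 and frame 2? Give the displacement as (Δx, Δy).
(0.6, -1.3)

The pink star was at (8.2, 4.1) in frame 1 and (8.8, 2.8) in frame 2.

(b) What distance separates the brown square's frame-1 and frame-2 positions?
3.8

The brown square moved from (5.3, 1.7) to (7.2, 5.0), a distance of √(1.9² + 3.3²) ≈ 3.8.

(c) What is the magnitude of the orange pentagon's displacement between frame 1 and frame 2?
2.4

The orange pentagon moved from (4.1, 0.6) to (2.0, 1.7), a distance of √(2.1² + 1.1²) ≈ 2.4.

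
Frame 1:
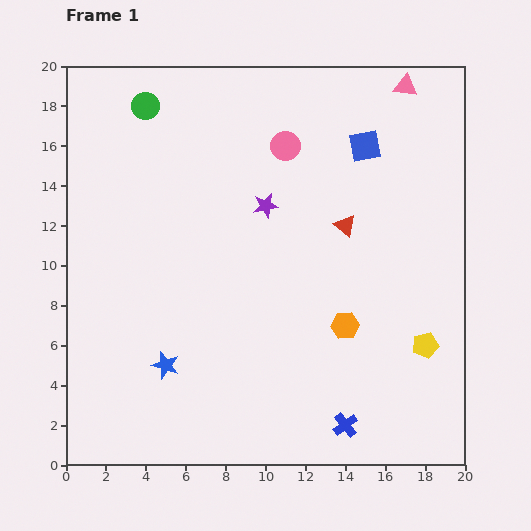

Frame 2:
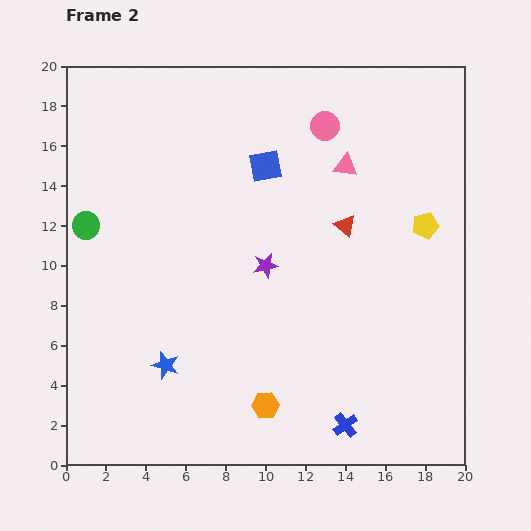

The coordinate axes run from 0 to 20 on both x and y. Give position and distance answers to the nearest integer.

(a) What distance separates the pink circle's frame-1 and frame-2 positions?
2

The pink circle moved from (11, 16) to (13, 17), a distance of √(2² + 1²) ≈ 2.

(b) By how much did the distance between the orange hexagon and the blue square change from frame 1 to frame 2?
+3

Distance in frame 1: 9. Distance in frame 2: 12.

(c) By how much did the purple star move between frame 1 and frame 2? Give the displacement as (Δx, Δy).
(0, -3)

The purple star was at (10, 13) in frame 1 and (10, 10) in frame 2.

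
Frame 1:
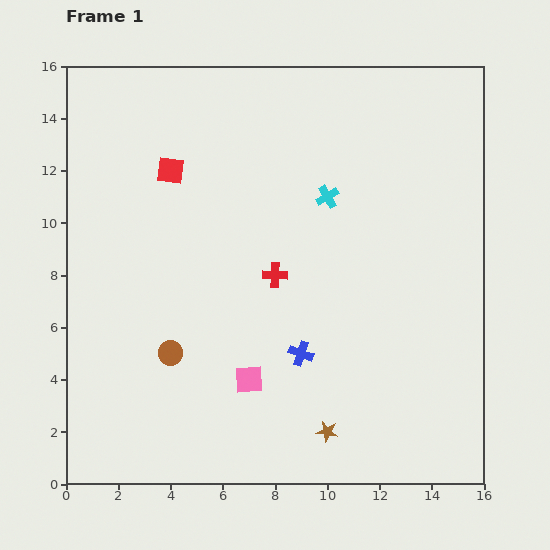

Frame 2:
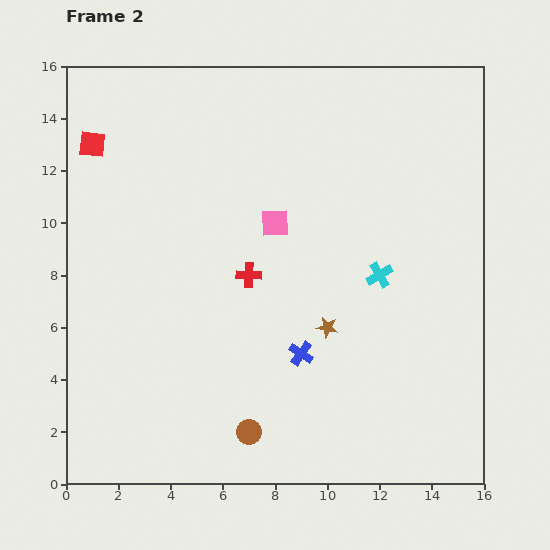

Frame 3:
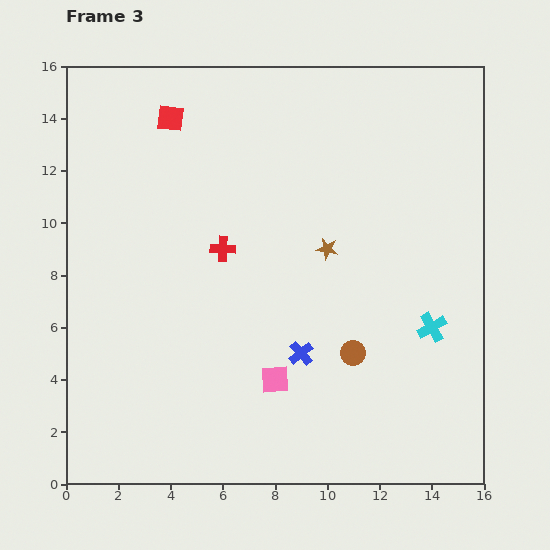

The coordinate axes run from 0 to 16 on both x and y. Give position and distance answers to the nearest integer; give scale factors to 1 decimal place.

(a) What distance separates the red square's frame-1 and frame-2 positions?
3

The red square moved from (4, 12) to (1, 13), a distance of √(3² + 1²) ≈ 3.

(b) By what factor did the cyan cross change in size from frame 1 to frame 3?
1.3×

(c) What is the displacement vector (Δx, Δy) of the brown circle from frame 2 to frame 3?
(4, 3)

The brown circle was at (7, 2) in frame 2 and (11, 5) in frame 3.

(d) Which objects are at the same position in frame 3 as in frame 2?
the blue cross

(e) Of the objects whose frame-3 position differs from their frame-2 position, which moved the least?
the red cross

(moved 1)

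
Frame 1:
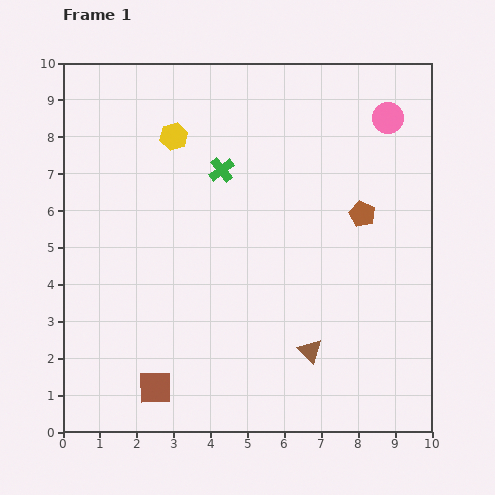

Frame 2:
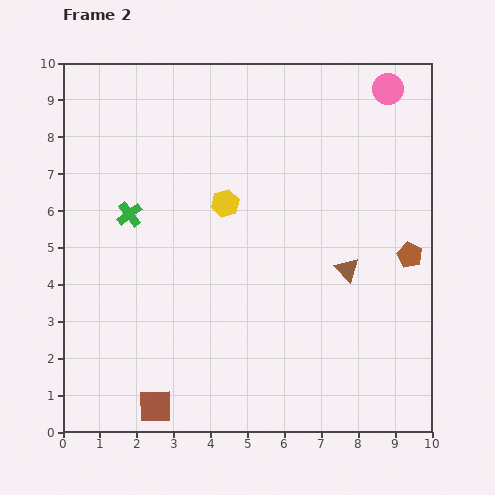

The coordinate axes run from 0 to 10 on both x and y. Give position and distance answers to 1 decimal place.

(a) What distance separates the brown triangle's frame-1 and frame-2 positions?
2.4

The brown triangle moved from (6.7, 2.2) to (7.7, 4.4), a distance of √(1.0² + 2.2²) ≈ 2.4.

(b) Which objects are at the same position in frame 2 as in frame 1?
none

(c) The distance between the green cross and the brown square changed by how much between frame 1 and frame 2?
-1.0

Distance in frame 1: 6.2. Distance in frame 2: 5.2.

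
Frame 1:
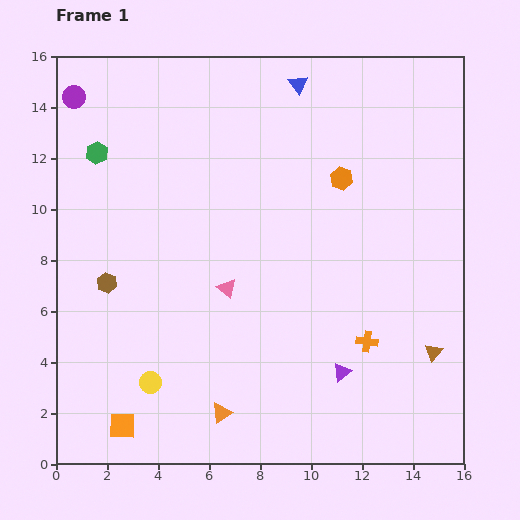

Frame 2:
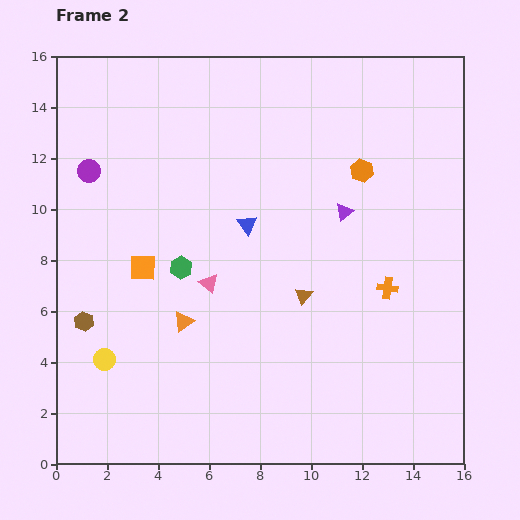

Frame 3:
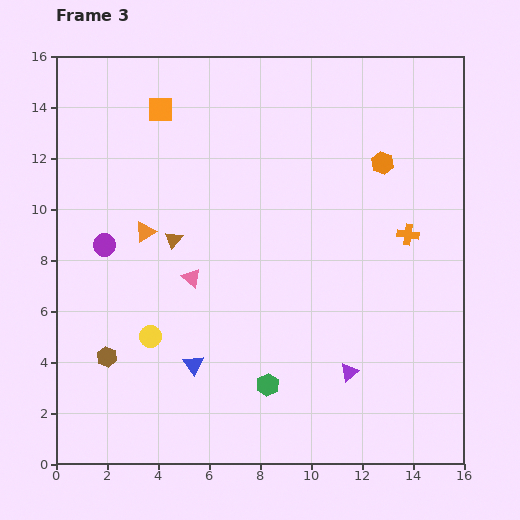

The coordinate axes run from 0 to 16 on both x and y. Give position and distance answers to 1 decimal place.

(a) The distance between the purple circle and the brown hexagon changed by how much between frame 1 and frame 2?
-1.5

Distance in frame 1: 7.4. Distance in frame 2: 5.9.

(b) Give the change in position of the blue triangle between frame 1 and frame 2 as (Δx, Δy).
(-2.0, -5.5)

The blue triangle was at (9.5, 14.9) in frame 1 and (7.5, 9.4) in frame 2.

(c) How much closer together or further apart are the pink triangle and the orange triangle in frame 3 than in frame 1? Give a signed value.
-2.4

Distance in frame 1: 4.9. Distance in frame 3: 2.5.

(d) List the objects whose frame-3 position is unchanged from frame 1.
none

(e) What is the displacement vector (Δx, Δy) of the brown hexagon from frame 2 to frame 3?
(0.9, -1.4)

The brown hexagon was at (1.1, 5.6) in frame 2 and (2.0, 4.2) in frame 3.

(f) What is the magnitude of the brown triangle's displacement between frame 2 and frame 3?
5.6

The brown triangle moved from (9.7, 6.6) to (4.6, 8.8), a distance of √(5.1² + 2.2²) ≈ 5.6.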